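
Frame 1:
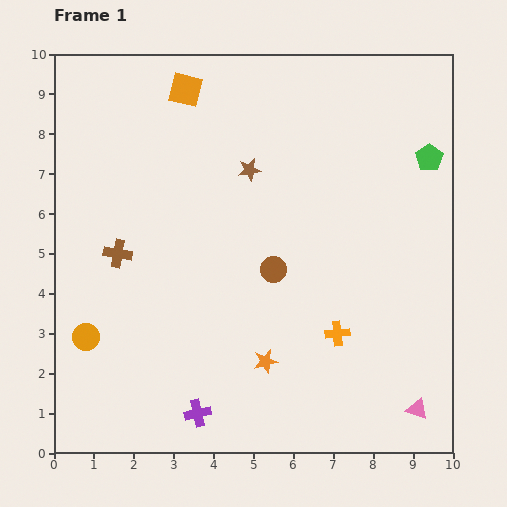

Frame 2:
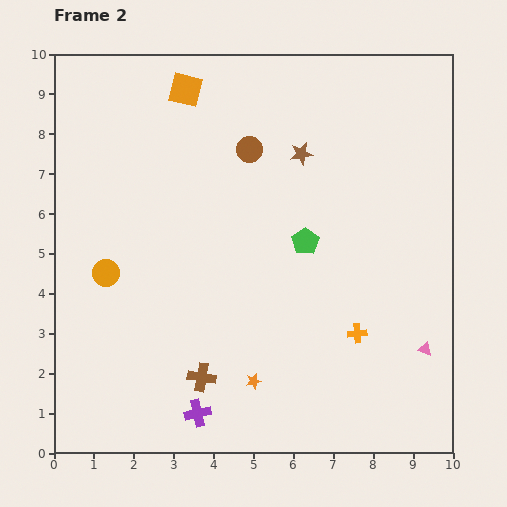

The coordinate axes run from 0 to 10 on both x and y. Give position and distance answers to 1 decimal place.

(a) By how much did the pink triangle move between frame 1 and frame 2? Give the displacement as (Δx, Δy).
(0.2, 1.5)

The pink triangle was at (9.1, 1.1) in frame 1 and (9.3, 2.6) in frame 2.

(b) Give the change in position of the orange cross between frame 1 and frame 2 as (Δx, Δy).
(0.5, 0.0)

The orange cross was at (7.1, 3.0) in frame 1 and (7.6, 3.0) in frame 2.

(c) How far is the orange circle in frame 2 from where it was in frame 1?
1.7

The orange circle moved from (0.8, 2.9) to (1.3, 4.5), a distance of √(0.5² + 1.6²) ≈ 1.7.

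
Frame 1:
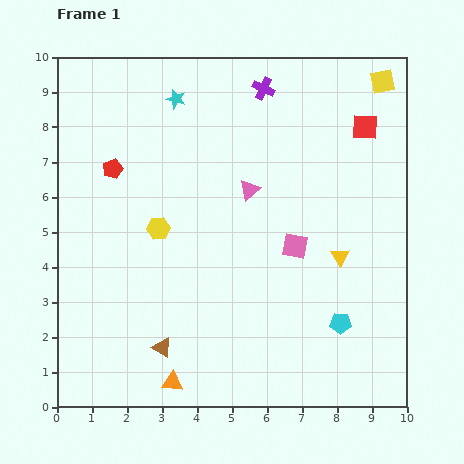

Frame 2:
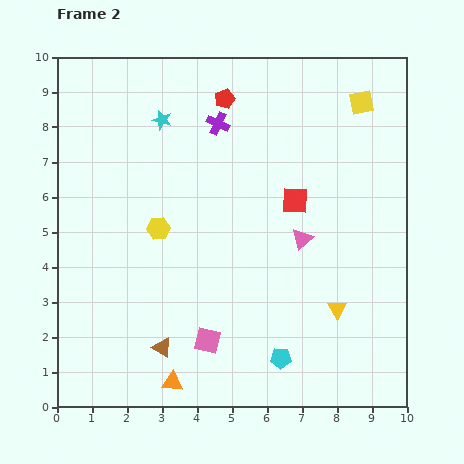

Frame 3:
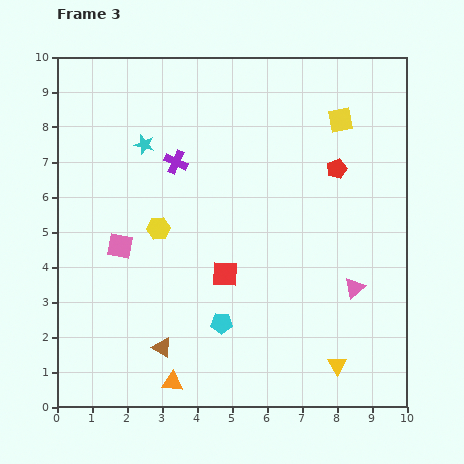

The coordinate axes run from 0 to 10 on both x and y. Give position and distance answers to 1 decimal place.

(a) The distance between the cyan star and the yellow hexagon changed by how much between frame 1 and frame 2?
-0.6

Distance in frame 1: 3.7. Distance in frame 2: 3.1.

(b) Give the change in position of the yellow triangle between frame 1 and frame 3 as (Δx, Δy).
(-0.1, -3.1)

The yellow triangle was at (8.1, 4.3) in frame 1 and (8.0, 1.2) in frame 3.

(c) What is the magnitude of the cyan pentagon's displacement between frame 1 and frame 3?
3.4

The cyan pentagon moved from (8.1, 2.4) to (4.7, 2.4), a distance of √(3.4² + 0.0²) ≈ 3.4.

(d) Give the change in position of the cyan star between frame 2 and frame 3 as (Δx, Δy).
(-0.5, -0.7)

The cyan star was at (3.0, 8.2) in frame 2 and (2.5, 7.5) in frame 3.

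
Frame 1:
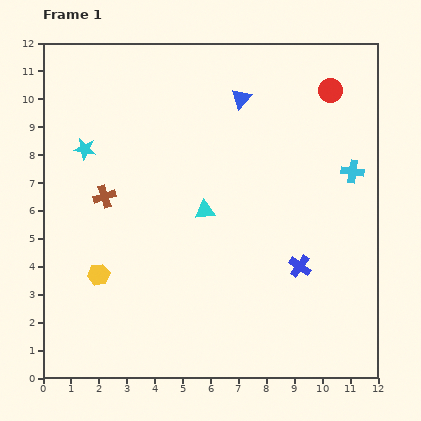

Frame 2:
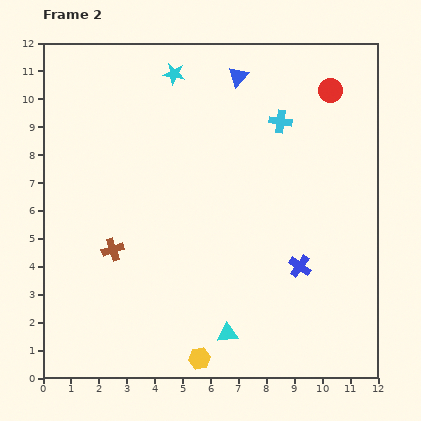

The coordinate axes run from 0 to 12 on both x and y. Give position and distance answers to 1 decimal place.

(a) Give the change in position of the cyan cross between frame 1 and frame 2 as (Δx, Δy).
(-2.6, 1.8)

The cyan cross was at (11.1, 7.4) in frame 1 and (8.5, 9.2) in frame 2.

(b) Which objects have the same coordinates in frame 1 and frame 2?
the blue cross, the red circle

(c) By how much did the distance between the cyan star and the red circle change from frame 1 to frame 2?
-3.4

Distance in frame 1: 9.0. Distance in frame 2: 5.6.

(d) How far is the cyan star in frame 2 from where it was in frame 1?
4.2

The cyan star moved from (1.5, 8.2) to (4.7, 10.9), a distance of √(3.2² + 2.7²) ≈ 4.2.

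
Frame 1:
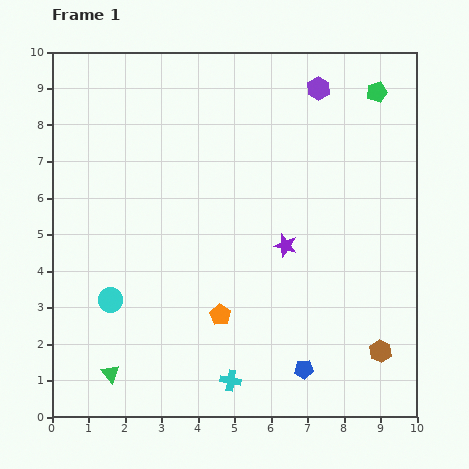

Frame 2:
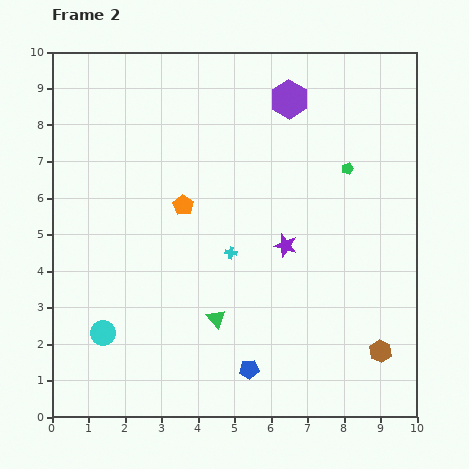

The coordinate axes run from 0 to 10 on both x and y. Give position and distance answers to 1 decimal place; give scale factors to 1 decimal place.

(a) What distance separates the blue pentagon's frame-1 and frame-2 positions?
1.5

The blue pentagon moved from (6.9, 1.3) to (5.4, 1.3), a distance of √(1.5² + 0.0²) ≈ 1.5.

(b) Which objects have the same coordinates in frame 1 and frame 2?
the purple star, the brown hexagon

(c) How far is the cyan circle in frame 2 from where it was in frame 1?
0.9

The cyan circle moved from (1.6, 3.2) to (1.4, 2.3), a distance of √(0.2² + 0.9²) ≈ 0.9.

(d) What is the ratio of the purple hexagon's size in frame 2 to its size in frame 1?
1.6×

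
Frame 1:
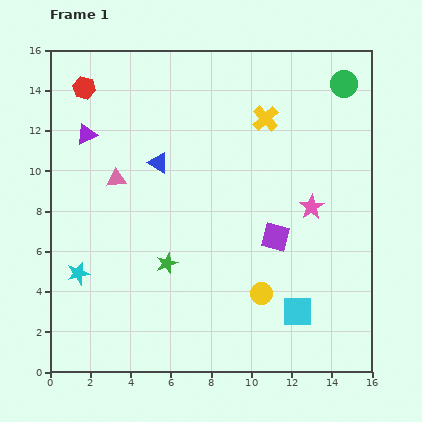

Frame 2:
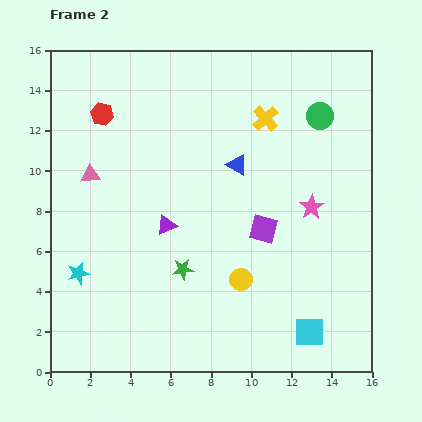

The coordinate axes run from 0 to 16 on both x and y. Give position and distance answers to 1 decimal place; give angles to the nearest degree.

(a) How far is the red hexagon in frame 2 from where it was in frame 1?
1.6

The red hexagon moved from (1.7, 14.1) to (2.6, 12.8), a distance of √(0.9² + 1.3²) ≈ 1.6.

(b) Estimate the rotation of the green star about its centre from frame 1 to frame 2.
15° clockwise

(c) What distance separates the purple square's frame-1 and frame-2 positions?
0.7

The purple square moved from (11.2, 6.7) to (10.6, 7.1), a distance of √(0.6² + 0.4²) ≈ 0.7.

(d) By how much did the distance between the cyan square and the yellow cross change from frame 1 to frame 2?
+1.1

Distance in frame 1: 9.7. Distance in frame 2: 10.8.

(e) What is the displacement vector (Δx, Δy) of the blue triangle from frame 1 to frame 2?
(3.9, -0.1)

The blue triangle was at (5.4, 10.4) in frame 1 and (9.3, 10.3) in frame 2.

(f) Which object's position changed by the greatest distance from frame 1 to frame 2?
the purple triangle

(moved 6.0; next 3.9)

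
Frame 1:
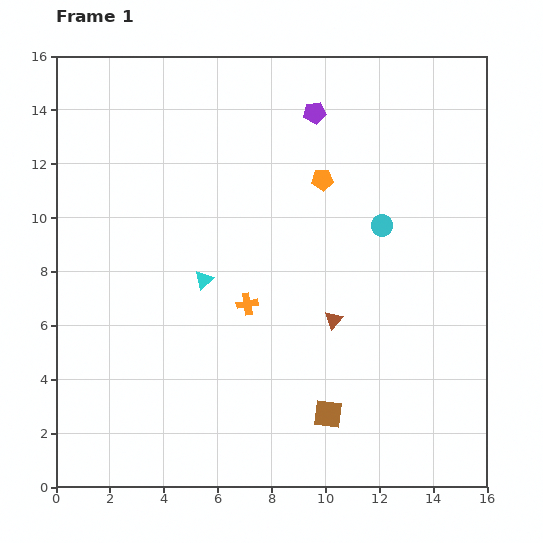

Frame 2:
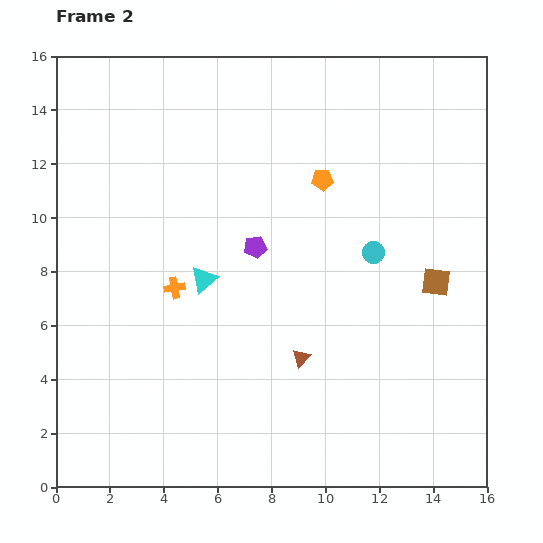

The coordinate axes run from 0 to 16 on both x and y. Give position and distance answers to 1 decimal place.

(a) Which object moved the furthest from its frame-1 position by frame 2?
the brown square

(moved 6.3; next 5.5)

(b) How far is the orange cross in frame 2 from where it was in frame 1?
2.8

The orange cross moved from (7.1, 6.8) to (4.4, 7.4), a distance of √(2.7² + 0.6²) ≈ 2.8.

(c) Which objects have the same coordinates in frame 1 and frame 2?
the orange pentagon, the cyan triangle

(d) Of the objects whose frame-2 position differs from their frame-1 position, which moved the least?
the cyan circle

(moved 1.0)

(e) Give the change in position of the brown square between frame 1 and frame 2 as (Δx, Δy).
(4.0, 4.9)

The brown square was at (10.1, 2.7) in frame 1 and (14.1, 7.6) in frame 2.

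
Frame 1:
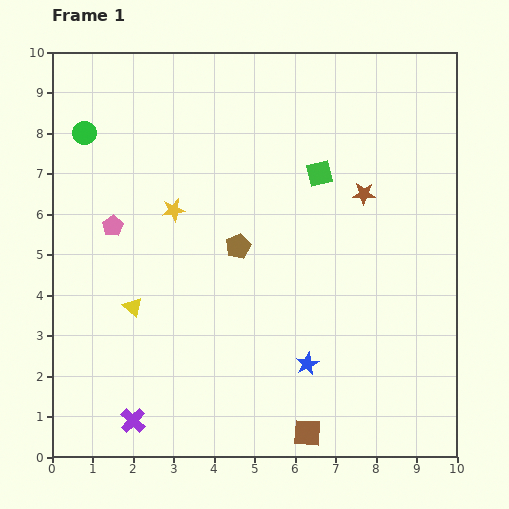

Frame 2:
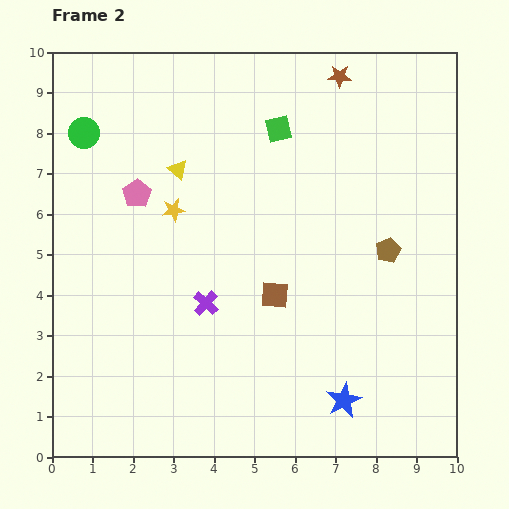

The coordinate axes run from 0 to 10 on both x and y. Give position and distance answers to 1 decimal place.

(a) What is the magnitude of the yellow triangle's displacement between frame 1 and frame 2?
3.6

The yellow triangle moved from (2.0, 3.7) to (3.1, 7.1), a distance of √(1.1² + 3.4²) ≈ 3.6.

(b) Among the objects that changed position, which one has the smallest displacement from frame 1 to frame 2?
the pink pentagon

(moved 1.0)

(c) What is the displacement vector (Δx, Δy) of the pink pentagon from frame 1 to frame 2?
(0.6, 0.8)

The pink pentagon was at (1.5, 5.7) in frame 1 and (2.1, 6.5) in frame 2.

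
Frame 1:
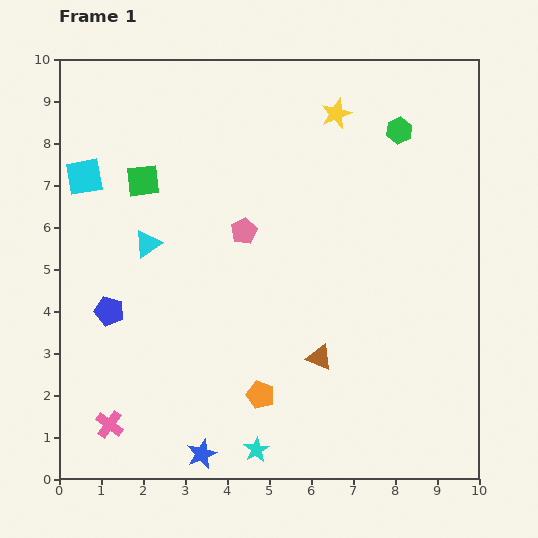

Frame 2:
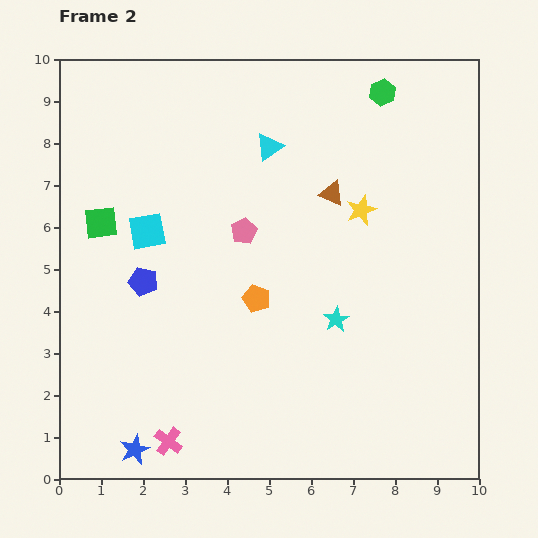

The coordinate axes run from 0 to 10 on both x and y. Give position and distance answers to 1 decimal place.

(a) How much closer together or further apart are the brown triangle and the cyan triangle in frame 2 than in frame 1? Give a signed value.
-3.0

Distance in frame 1: 4.9. Distance in frame 2: 1.9.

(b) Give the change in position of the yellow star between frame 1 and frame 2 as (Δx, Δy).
(0.6, -2.3)

The yellow star was at (6.6, 8.7) in frame 1 and (7.2, 6.4) in frame 2.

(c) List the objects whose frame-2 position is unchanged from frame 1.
the pink pentagon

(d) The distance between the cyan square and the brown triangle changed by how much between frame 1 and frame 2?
-2.6

Distance in frame 1: 7.1. Distance in frame 2: 4.5.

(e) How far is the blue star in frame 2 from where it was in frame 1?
1.6

The blue star moved from (3.4, 0.6) to (1.8, 0.7), a distance of √(1.6² + 0.1²) ≈ 1.6.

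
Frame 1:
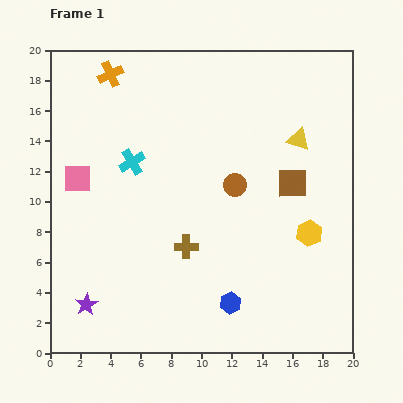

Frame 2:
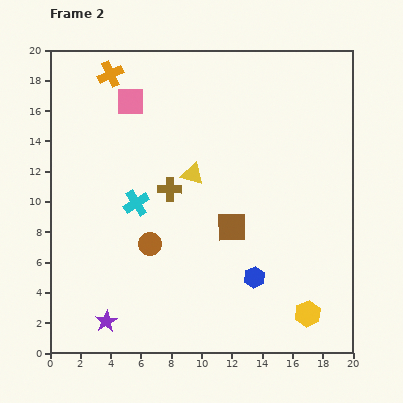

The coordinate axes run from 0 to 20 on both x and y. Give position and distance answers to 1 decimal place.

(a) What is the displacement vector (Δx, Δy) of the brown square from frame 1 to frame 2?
(-4.0, -2.9)

The brown square was at (16.0, 11.2) in frame 1 and (12.0, 8.3) in frame 2.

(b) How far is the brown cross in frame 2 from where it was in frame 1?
4.0

The brown cross moved from (9.0, 7.0) to (7.9, 10.8), a distance of √(1.1² + 3.8²) ≈ 4.0.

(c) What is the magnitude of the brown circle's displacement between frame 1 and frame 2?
6.8

The brown circle moved from (12.2, 11.1) to (6.6, 7.2), a distance of √(5.6² + 3.9²) ≈ 6.8.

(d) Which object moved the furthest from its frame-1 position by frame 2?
the yellow triangle

(moved 7.4; next 6.8)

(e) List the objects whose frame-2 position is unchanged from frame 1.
the orange cross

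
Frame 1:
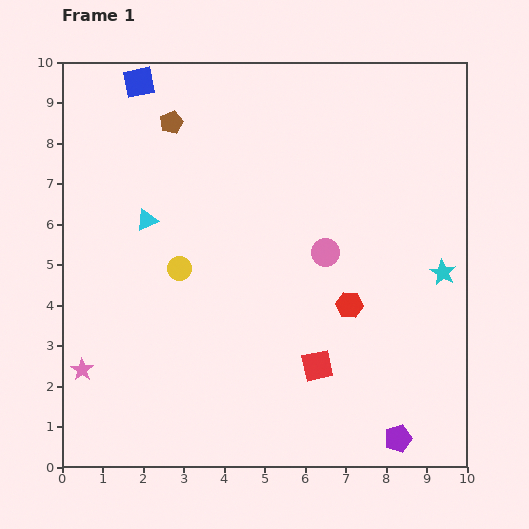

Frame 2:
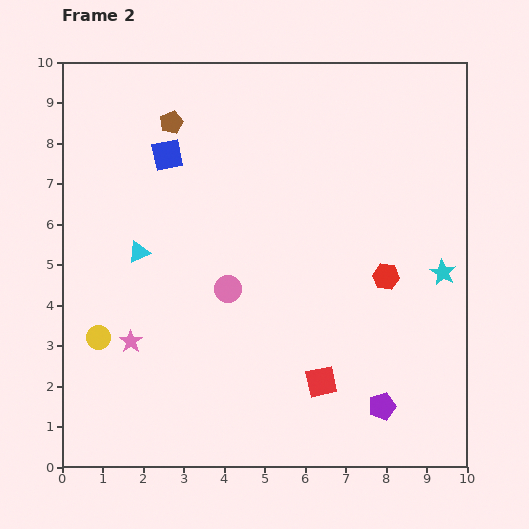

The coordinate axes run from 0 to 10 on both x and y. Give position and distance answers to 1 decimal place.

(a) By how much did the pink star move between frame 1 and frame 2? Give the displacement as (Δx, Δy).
(1.2, 0.7)

The pink star was at (0.5, 2.4) in frame 1 and (1.7, 3.1) in frame 2.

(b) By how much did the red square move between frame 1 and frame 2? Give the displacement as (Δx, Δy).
(0.1, -0.4)

The red square was at (6.3, 2.5) in frame 1 and (6.4, 2.1) in frame 2.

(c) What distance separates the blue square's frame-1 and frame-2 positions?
1.9

The blue square moved from (1.9, 9.5) to (2.6, 7.7), a distance of √(0.7² + 1.8²) ≈ 1.9.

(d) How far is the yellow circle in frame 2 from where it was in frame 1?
2.6

The yellow circle moved from (2.9, 4.9) to (0.9, 3.2), a distance of √(2.0² + 1.7²) ≈ 2.6.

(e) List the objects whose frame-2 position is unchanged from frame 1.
the cyan star, the brown pentagon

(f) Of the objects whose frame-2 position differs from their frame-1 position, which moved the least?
the red square

(moved 0.4)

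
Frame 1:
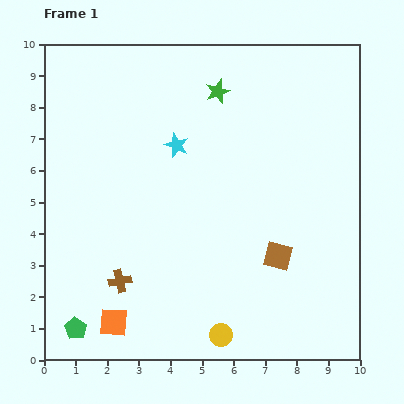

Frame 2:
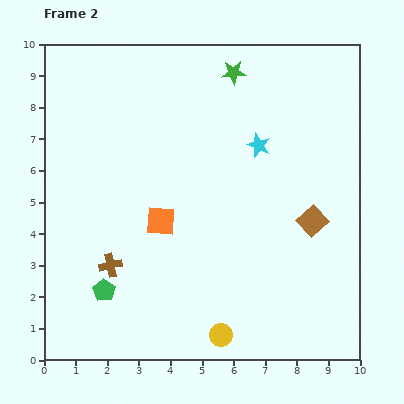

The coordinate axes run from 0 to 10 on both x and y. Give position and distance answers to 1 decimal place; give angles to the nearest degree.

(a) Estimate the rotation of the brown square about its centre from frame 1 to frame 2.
33° clockwise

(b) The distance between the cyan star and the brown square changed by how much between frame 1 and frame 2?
-1.8

Distance in frame 1: 4.7. Distance in frame 2: 2.9.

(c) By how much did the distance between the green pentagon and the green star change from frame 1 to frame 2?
-0.7

Distance in frame 1: 8.7. Distance in frame 2: 8.0.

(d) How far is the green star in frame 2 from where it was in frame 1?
0.8

The green star moved from (5.5, 8.5) to (6.0, 9.1), a distance of √(0.5² + 0.6²) ≈ 0.8.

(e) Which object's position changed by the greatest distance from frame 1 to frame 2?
the orange square

(moved 3.5; next 2.6)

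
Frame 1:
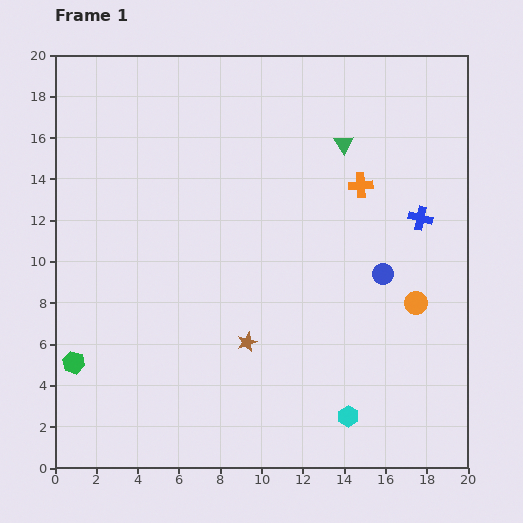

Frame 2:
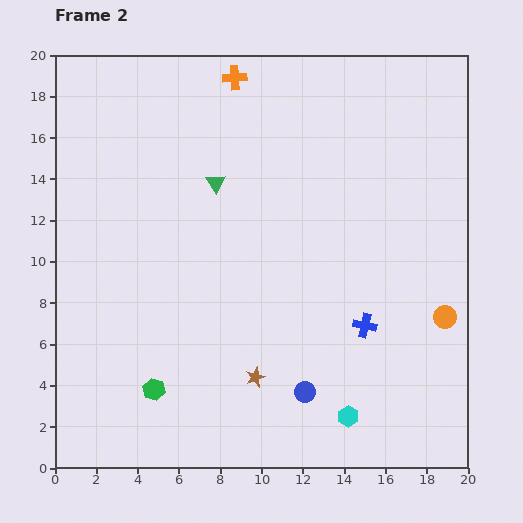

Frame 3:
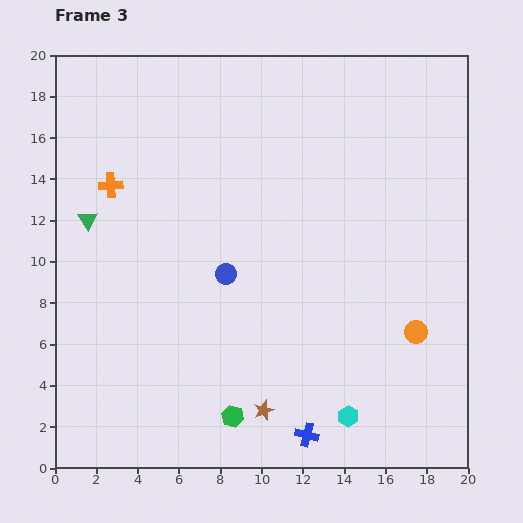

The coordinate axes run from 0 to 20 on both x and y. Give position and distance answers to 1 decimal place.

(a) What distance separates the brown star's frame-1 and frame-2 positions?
1.7

The brown star moved from (9.3, 6.1) to (9.7, 4.4), a distance of √(0.4² + 1.7²) ≈ 1.7.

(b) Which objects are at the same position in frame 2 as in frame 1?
the cyan hexagon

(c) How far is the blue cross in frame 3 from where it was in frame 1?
11.9

The blue cross moved from (17.7, 12.1) to (12.2, 1.6), a distance of √(5.5² + 10.5²) ≈ 11.9.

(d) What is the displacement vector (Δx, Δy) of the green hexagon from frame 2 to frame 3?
(3.8, -1.3)

The green hexagon was at (4.8, 3.8) in frame 2 and (8.6, 2.5) in frame 3.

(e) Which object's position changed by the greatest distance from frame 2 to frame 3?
the orange cross

(moved 7.9; next 6.9)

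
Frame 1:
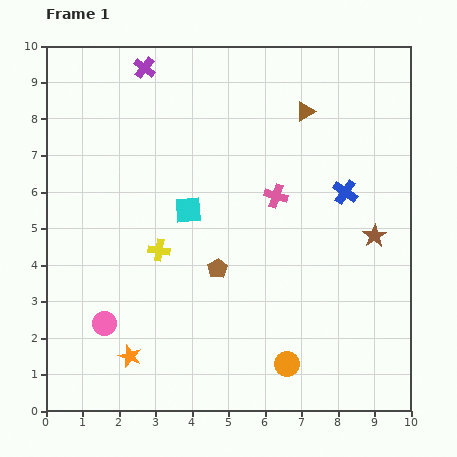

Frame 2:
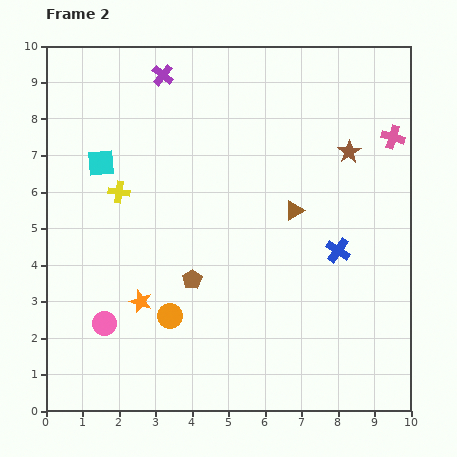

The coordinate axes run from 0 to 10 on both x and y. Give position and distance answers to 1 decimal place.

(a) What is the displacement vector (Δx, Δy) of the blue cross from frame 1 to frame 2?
(-0.2, -1.6)

The blue cross was at (8.2, 6.0) in frame 1 and (8.0, 4.4) in frame 2.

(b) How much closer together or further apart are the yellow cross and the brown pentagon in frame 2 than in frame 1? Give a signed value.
+1.4

Distance in frame 1: 1.7. Distance in frame 2: 3.1.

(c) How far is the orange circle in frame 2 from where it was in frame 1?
3.5

The orange circle moved from (6.6, 1.3) to (3.4, 2.6), a distance of √(3.2² + 1.3²) ≈ 3.5.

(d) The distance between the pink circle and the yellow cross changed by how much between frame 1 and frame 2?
+1.1

Distance in frame 1: 2.5. Distance in frame 2: 3.6.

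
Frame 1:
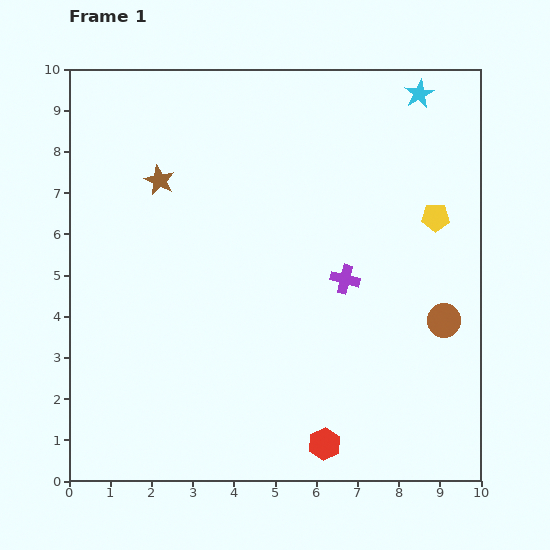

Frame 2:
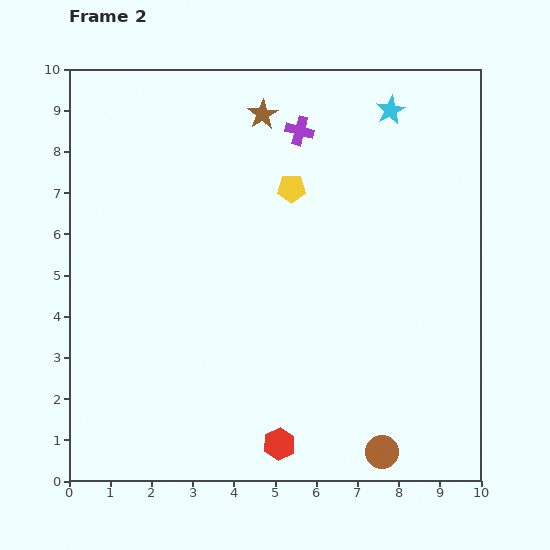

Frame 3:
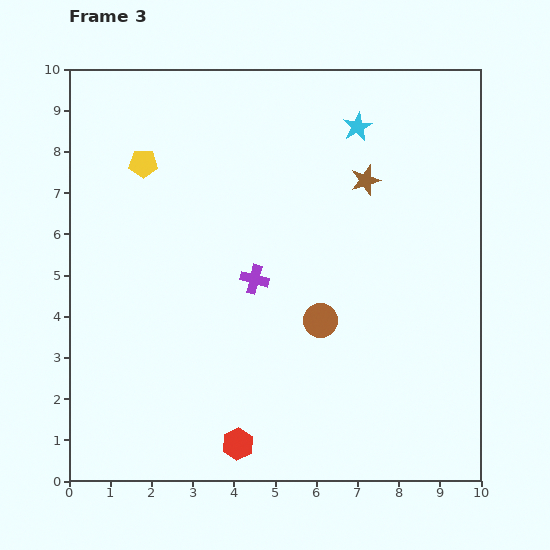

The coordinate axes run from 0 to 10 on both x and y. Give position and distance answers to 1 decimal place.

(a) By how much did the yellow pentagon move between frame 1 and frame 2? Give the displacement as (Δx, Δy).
(-3.5, 0.7)

The yellow pentagon was at (8.9, 6.4) in frame 1 and (5.4, 7.1) in frame 2.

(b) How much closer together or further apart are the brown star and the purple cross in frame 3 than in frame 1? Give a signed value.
-1.5

Distance in frame 1: 5.1. Distance in frame 3: 3.6.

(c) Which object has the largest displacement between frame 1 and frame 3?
the yellow pentagon

(moved 7.2; next 5.0)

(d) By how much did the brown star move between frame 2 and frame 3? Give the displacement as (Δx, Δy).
(2.5, -1.6)

The brown star was at (4.7, 8.9) in frame 2 and (7.2, 7.3) in frame 3.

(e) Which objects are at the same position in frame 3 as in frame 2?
none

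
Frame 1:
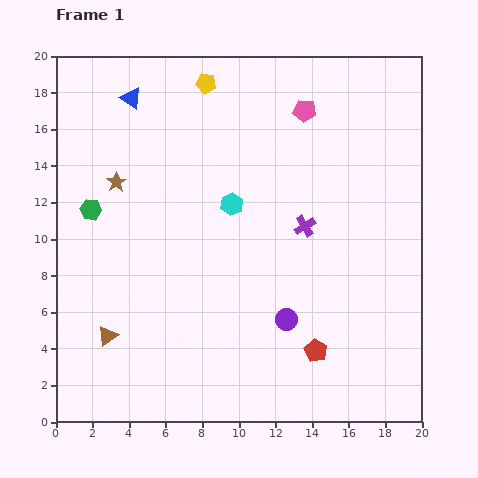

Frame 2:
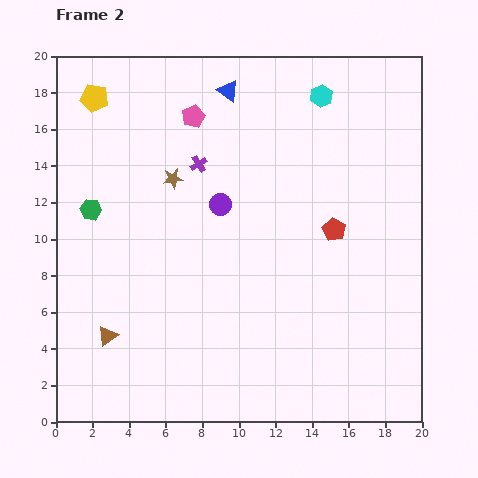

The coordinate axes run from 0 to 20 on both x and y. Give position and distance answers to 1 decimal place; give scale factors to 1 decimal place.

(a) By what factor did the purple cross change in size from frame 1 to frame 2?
0.8×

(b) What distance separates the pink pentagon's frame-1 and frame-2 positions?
6.1

The pink pentagon moved from (13.6, 17.0) to (7.5, 16.7), a distance of √(6.1² + 0.3²) ≈ 6.1.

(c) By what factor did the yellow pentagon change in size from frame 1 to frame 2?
1.4×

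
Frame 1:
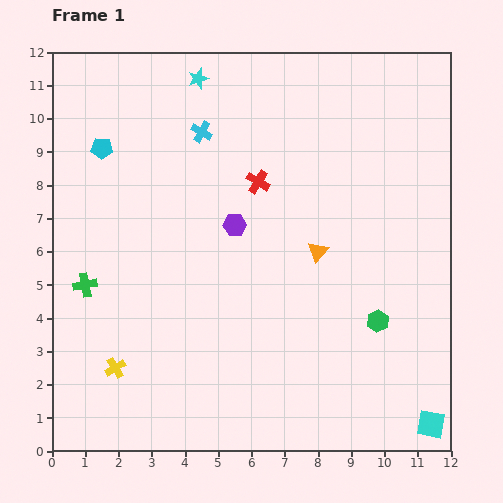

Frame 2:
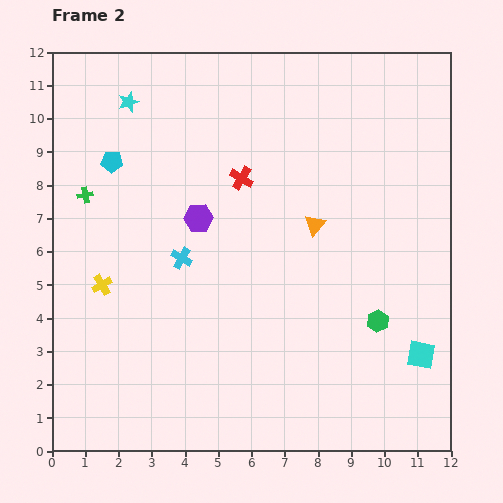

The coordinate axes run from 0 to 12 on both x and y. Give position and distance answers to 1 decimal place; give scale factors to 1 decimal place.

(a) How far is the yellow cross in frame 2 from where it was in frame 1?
2.5

The yellow cross moved from (1.9, 2.5) to (1.5, 5.0), a distance of √(0.4² + 2.5²) ≈ 2.5.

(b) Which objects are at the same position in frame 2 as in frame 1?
the green hexagon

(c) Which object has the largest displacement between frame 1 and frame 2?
the cyan cross

(moved 3.8; next 2.7)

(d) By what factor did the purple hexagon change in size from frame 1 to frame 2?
1.3×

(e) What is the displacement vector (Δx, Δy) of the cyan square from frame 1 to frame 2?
(-0.3, 2.1)

The cyan square was at (11.4, 0.8) in frame 1 and (11.1, 2.9) in frame 2.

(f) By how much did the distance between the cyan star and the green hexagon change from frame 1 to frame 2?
+0.9

Distance in frame 1: 9.1. Distance in frame 2: 10.0.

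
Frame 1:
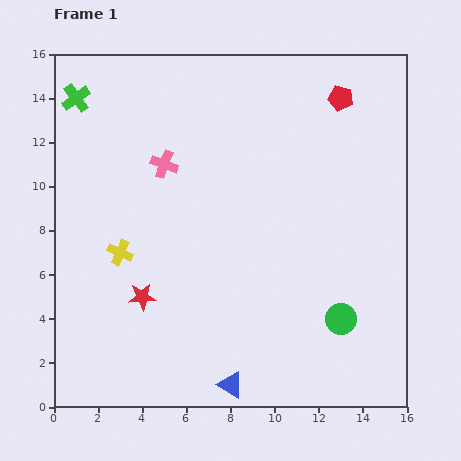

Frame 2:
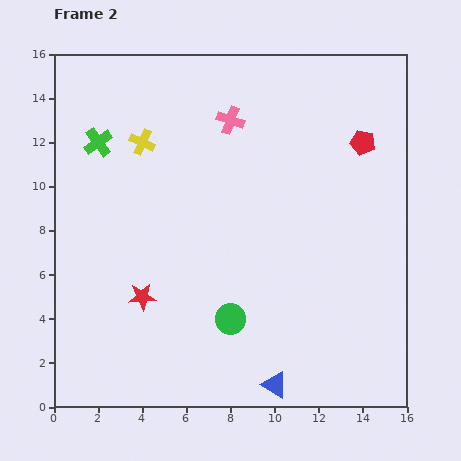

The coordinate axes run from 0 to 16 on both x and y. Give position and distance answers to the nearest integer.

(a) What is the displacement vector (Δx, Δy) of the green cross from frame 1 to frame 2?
(1, -2)

The green cross was at (1, 14) in frame 1 and (2, 12) in frame 2.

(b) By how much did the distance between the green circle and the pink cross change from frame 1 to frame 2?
-2

Distance in frame 1: 11. Distance in frame 2: 9.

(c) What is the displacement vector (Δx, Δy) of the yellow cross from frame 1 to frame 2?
(1, 5)

The yellow cross was at (3, 7) in frame 1 and (4, 12) in frame 2.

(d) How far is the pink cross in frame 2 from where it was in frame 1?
4

The pink cross moved from (5, 11) to (8, 13), a distance of √(3² + 2²) ≈ 4.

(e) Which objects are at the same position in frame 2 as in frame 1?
the red star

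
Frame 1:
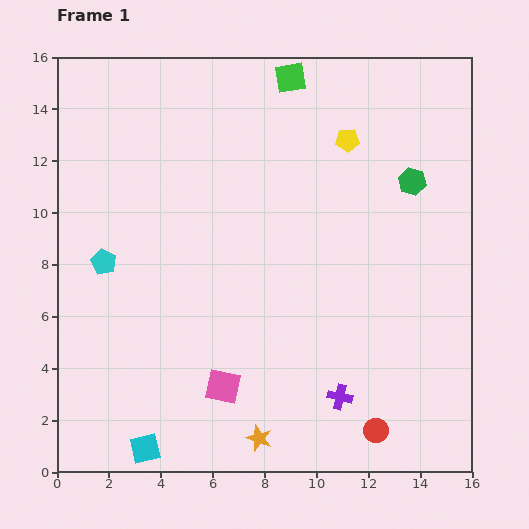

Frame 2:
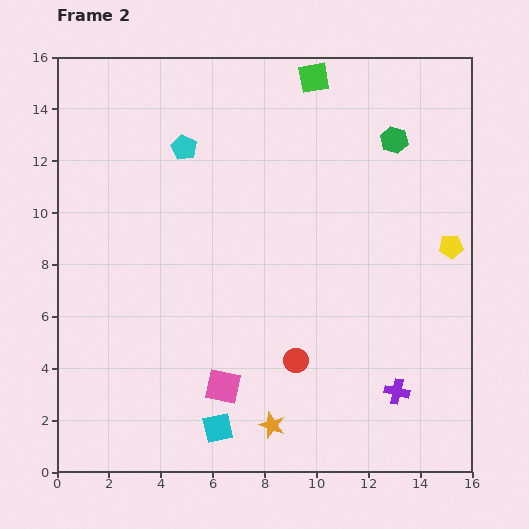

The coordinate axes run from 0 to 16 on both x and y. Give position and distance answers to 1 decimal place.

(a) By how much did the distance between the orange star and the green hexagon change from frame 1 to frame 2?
+0.5

Distance in frame 1: 11.5. Distance in frame 2: 12.0.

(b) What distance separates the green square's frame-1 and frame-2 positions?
0.9

The green square moved from (9.0, 15.2) to (9.9, 15.2), a distance of √(0.9² + 0.0²) ≈ 0.9.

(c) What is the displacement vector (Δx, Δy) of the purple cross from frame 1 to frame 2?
(2.2, 0.2)

The purple cross was at (10.9, 2.9) in frame 1 and (13.1, 3.1) in frame 2.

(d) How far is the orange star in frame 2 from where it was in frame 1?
0.7

The orange star moved from (7.8, 1.3) to (8.3, 1.8), a distance of √(0.5² + 0.5²) ≈ 0.7.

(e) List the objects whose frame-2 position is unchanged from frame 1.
the pink square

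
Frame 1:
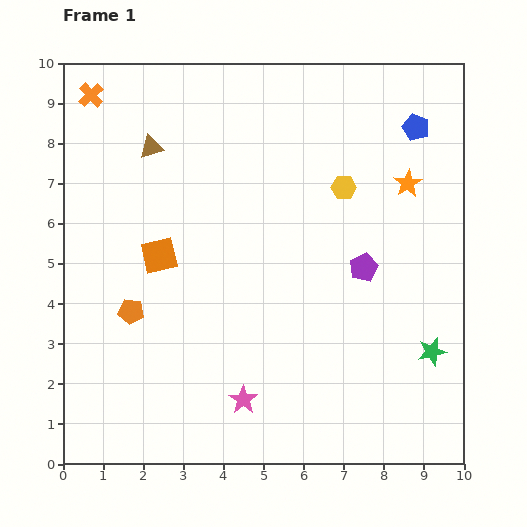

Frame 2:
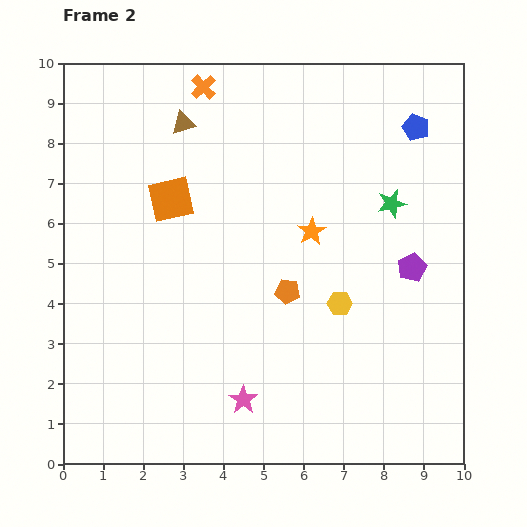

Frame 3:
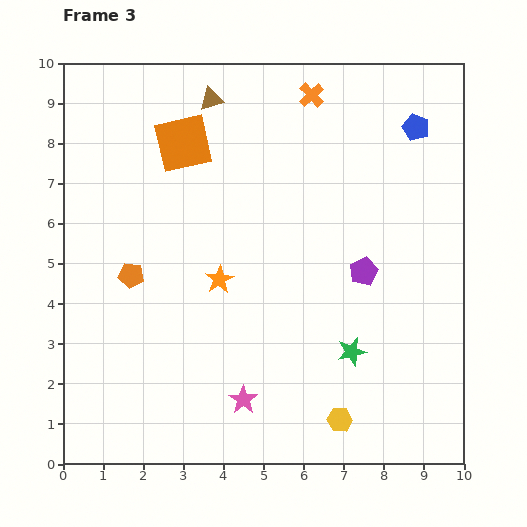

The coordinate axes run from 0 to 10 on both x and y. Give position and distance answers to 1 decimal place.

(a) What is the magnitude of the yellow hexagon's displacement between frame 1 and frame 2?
2.9

The yellow hexagon moved from (7.0, 6.9) to (6.9, 4.0), a distance of √(0.1² + 2.9²) ≈ 2.9.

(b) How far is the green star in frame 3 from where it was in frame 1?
2.0

The green star moved from (9.2, 2.8) to (7.2, 2.8), a distance of √(2.0² + 0.0²) ≈ 2.0.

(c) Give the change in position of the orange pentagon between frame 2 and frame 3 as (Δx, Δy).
(-3.9, 0.4)

The orange pentagon was at (5.6, 4.3) in frame 2 and (1.7, 4.7) in frame 3.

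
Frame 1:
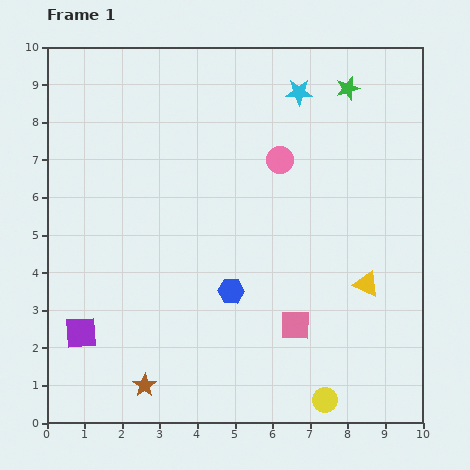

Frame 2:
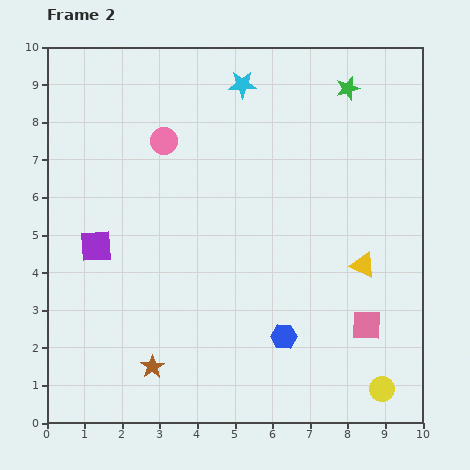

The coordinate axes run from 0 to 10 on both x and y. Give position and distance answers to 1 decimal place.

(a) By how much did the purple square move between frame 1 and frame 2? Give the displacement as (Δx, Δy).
(0.4, 2.3)

The purple square was at (0.9, 2.4) in frame 1 and (1.3, 4.7) in frame 2.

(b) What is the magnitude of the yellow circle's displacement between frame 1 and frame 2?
1.5

The yellow circle moved from (7.4, 0.6) to (8.9, 0.9), a distance of √(1.5² + 0.3²) ≈ 1.5.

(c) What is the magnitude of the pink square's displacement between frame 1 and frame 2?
1.9

The pink square moved from (6.6, 2.6) to (8.5, 2.6), a distance of √(1.9² + 0.0²) ≈ 1.9.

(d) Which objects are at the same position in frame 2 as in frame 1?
the green star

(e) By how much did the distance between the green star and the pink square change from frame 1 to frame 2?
-0.2

Distance in frame 1: 6.5. Distance in frame 2: 6.3.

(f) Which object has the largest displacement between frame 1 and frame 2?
the pink circle

(moved 3.1; next 2.3)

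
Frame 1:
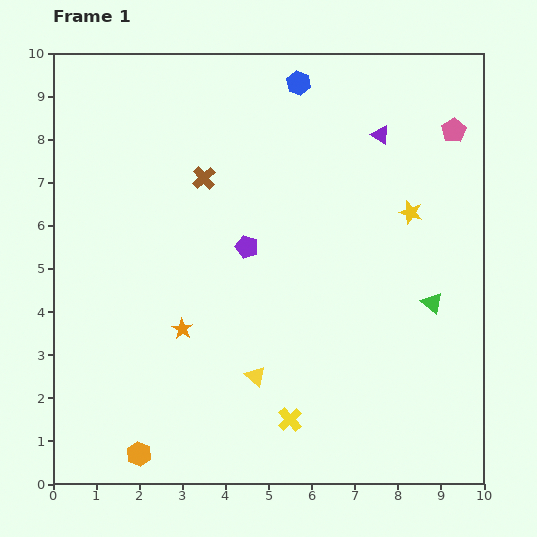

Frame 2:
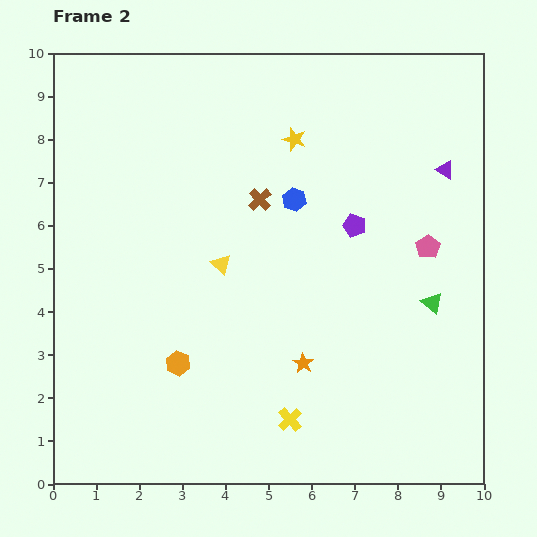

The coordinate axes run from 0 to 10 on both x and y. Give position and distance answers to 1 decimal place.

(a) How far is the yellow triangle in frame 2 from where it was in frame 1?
2.7

The yellow triangle moved from (4.7, 2.5) to (3.9, 5.1), a distance of √(0.8² + 2.6²) ≈ 2.7.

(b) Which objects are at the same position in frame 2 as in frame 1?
the green triangle, the yellow cross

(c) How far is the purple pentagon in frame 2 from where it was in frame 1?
2.5

The purple pentagon moved from (4.5, 5.5) to (7.0, 6.0), a distance of √(2.5² + 0.5²) ≈ 2.5.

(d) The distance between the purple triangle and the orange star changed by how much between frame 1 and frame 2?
-0.8

Distance in frame 1: 6.4. Distance in frame 2: 5.6.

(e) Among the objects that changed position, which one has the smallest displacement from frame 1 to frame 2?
the brown cross

(moved 1.4)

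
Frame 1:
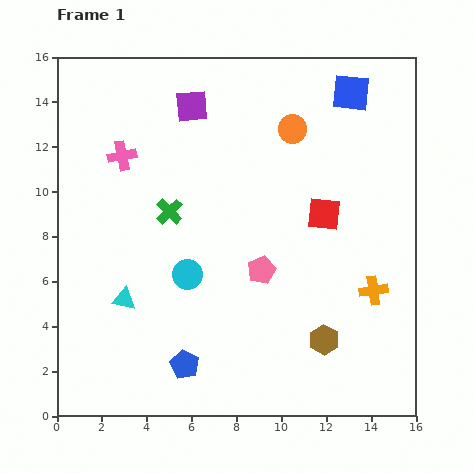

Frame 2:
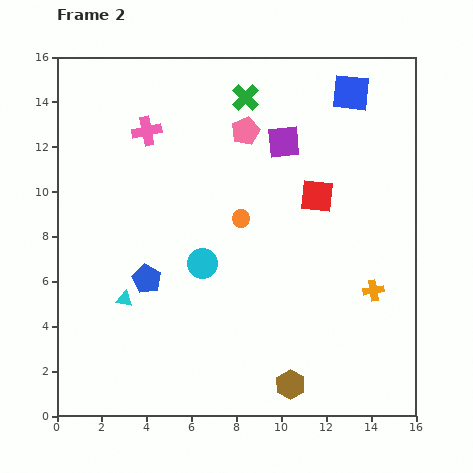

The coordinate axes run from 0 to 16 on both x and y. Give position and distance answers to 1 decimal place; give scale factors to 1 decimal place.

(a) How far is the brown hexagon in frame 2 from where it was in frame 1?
2.5

The brown hexagon moved from (11.9, 3.4) to (10.4, 1.4), a distance of √(1.5² + 2.0²) ≈ 2.5.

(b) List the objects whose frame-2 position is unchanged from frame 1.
the cyan triangle, the blue square, the orange cross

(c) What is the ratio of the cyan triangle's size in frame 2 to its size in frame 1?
0.7×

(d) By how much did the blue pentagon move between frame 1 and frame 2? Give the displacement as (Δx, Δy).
(-1.7, 3.8)

The blue pentagon was at (5.7, 2.3) in frame 1 and (4.0, 6.1) in frame 2.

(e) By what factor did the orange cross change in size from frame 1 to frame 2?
0.7×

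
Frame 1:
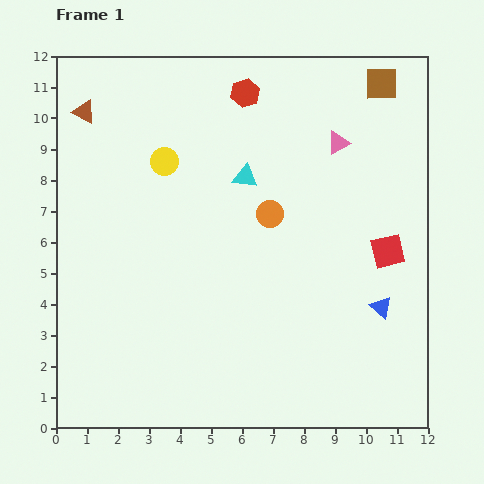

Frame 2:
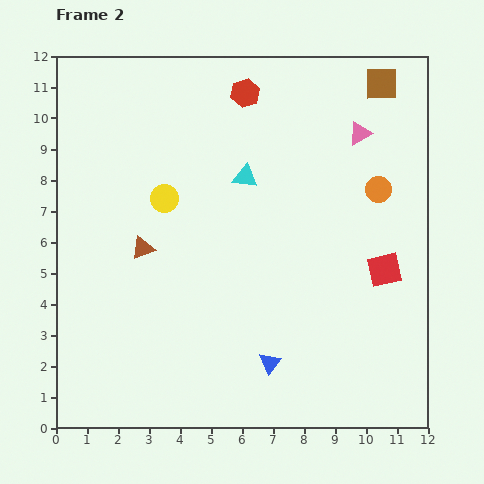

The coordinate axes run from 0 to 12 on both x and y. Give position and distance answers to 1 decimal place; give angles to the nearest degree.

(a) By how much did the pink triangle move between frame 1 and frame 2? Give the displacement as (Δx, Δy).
(0.7, 0.3)

The pink triangle was at (9.1, 9.2) in frame 1 and (9.8, 9.5) in frame 2.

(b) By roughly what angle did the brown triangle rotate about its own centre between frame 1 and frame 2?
50° counter-clockwise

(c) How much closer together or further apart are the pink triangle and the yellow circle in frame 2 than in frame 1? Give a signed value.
+1.0

Distance in frame 1: 5.6. Distance in frame 2: 6.6.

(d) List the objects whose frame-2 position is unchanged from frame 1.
the red hexagon, the cyan triangle, the brown square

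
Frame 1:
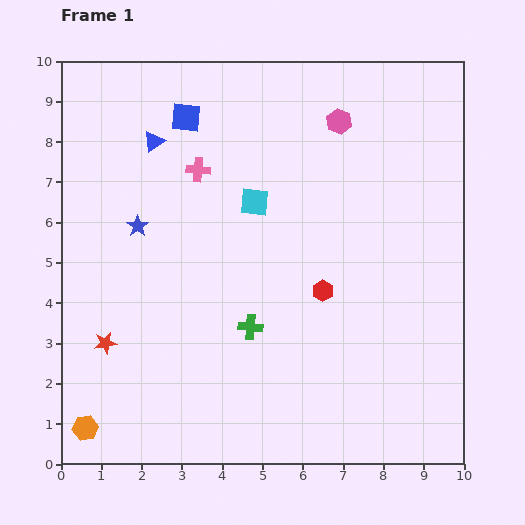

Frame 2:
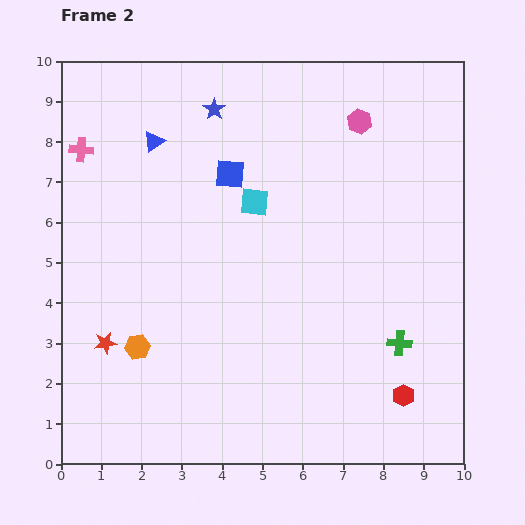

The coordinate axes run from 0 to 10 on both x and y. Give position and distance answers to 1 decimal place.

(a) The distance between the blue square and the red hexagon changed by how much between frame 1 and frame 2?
+1.5

Distance in frame 1: 5.5. Distance in frame 2: 7.0.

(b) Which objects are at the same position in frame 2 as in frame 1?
the cyan square, the red star, the blue triangle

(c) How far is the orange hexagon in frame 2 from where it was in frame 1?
2.4

The orange hexagon moved from (0.6, 0.9) to (1.9, 2.9), a distance of √(1.3² + 2.0²) ≈ 2.4.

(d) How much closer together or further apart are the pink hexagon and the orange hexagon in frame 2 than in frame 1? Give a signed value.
-2.1

Distance in frame 1: 9.9. Distance in frame 2: 7.8.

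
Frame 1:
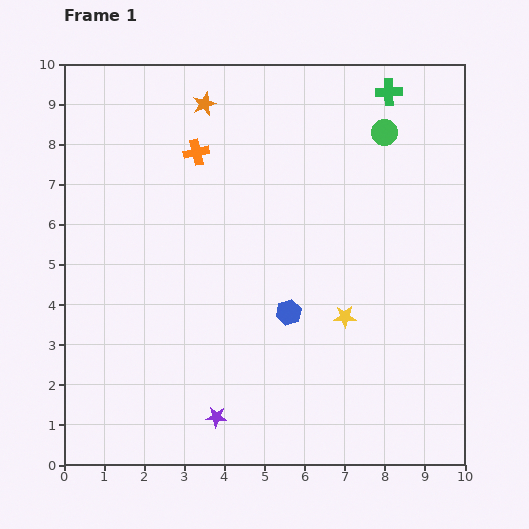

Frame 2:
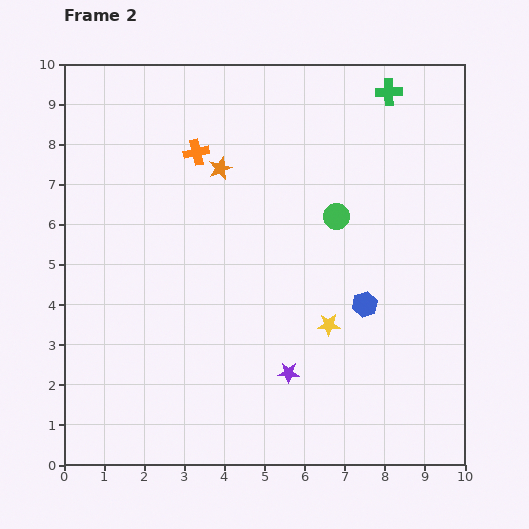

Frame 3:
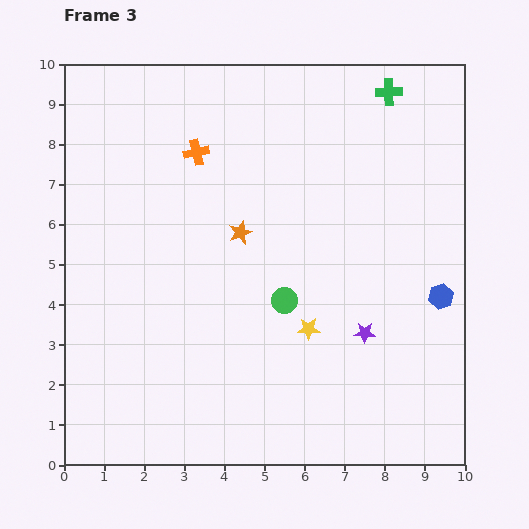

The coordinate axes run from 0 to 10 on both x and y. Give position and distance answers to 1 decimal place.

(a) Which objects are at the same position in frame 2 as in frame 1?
the orange cross, the green cross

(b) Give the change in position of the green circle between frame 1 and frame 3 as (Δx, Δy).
(-2.5, -4.2)

The green circle was at (8.0, 8.3) in frame 1 and (5.5, 4.1) in frame 3.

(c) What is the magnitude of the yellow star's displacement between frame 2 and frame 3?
0.5

The yellow star moved from (6.6, 3.5) to (6.1, 3.4), a distance of √(0.5² + 0.1²) ≈ 0.5.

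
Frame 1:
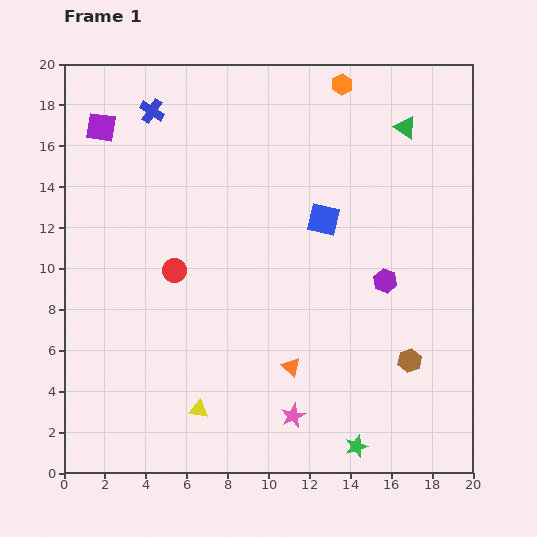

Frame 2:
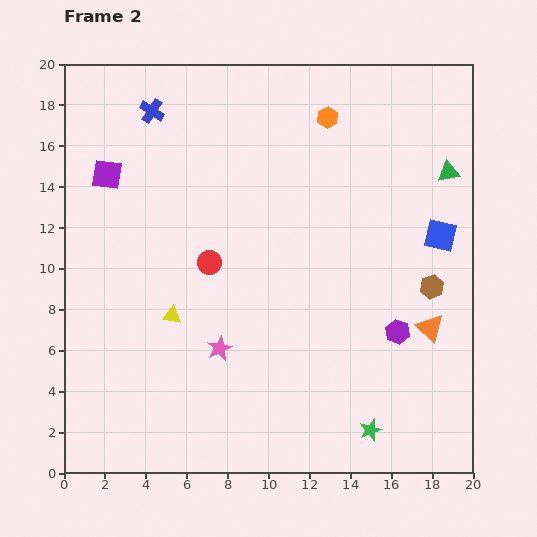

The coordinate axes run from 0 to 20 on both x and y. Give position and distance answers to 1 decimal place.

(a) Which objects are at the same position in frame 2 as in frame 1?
the blue cross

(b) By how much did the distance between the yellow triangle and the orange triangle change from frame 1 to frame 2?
+7.6

Distance in frame 1: 5.0. Distance in frame 2: 12.6.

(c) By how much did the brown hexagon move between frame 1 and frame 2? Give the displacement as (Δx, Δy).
(1.1, 3.6)

The brown hexagon was at (16.9, 5.5) in frame 1 and (18.0, 9.1) in frame 2.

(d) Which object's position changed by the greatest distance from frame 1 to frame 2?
the orange triangle

(moved 7.1; next 5.8)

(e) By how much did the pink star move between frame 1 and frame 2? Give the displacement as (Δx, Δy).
(-3.6, 3.3)

The pink star was at (11.2, 2.8) in frame 1 and (7.6, 6.1) in frame 2.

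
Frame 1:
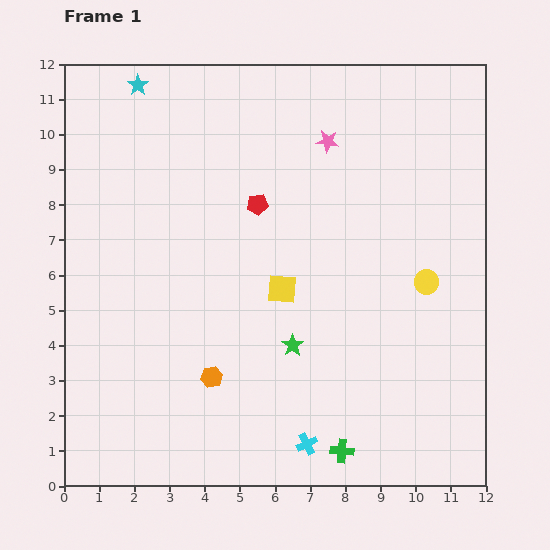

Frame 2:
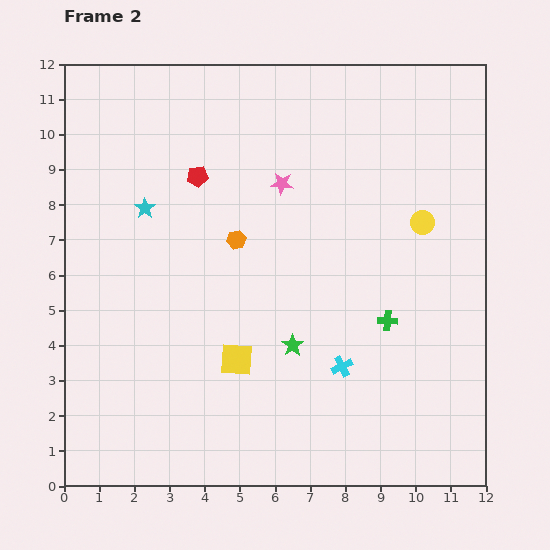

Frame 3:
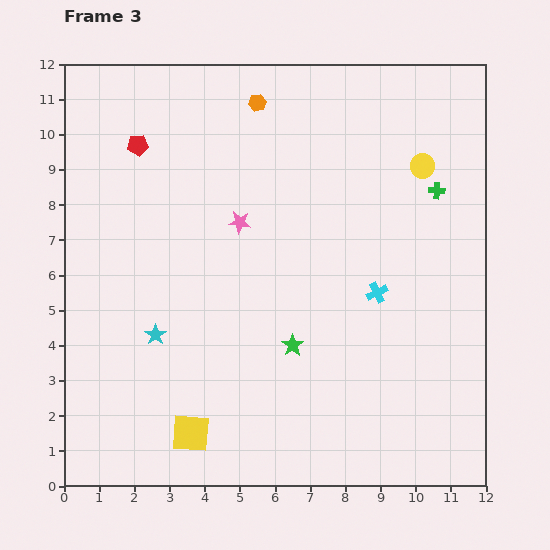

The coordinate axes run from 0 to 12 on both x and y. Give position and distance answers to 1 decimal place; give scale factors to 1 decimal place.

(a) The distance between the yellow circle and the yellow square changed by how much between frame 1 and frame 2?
+2.5

Distance in frame 1: 4.1. Distance in frame 2: 6.6.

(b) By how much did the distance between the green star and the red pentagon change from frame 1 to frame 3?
+3.1

Distance in frame 1: 4.1. Distance in frame 3: 7.2.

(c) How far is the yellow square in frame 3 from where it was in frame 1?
4.9

The yellow square moved from (6.2, 5.6) to (3.6, 1.5), a distance of √(2.6² + 4.1²) ≈ 4.9.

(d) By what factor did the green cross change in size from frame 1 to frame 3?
0.7×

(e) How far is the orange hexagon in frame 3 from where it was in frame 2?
3.9

The orange hexagon moved from (4.9, 7.0) to (5.5, 10.9), a distance of √(0.6² + 3.9²) ≈ 3.9.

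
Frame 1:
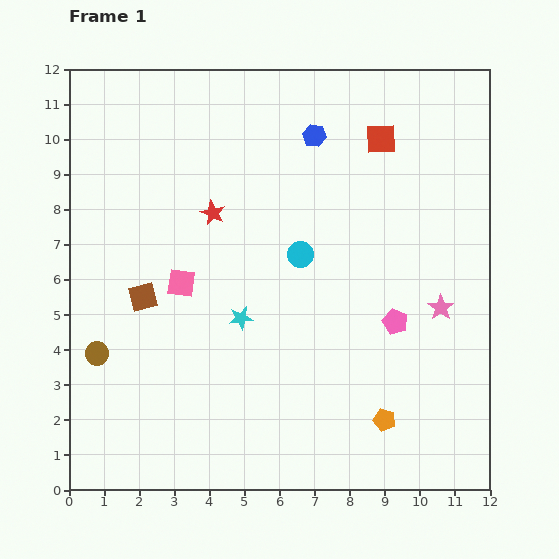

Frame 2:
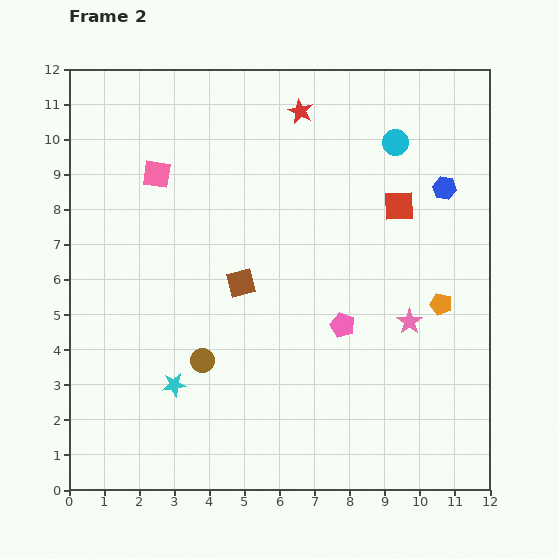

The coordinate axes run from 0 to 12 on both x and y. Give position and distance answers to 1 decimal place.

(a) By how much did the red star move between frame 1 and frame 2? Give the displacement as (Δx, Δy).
(2.5, 2.9)

The red star was at (4.1, 7.9) in frame 1 and (6.6, 10.8) in frame 2.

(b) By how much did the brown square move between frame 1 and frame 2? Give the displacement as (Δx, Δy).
(2.8, 0.4)

The brown square was at (2.1, 5.5) in frame 1 and (4.9, 5.9) in frame 2.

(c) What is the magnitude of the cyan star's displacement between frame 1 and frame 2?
2.7

The cyan star moved from (4.9, 4.9) to (3.0, 3.0), a distance of √(1.9² + 1.9²) ≈ 2.7.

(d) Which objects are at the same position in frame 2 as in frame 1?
none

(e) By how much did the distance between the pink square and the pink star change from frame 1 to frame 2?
+0.9

Distance in frame 1: 7.4. Distance in frame 2: 8.3.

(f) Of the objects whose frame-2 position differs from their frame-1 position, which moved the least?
the pink star

(moved 1.0)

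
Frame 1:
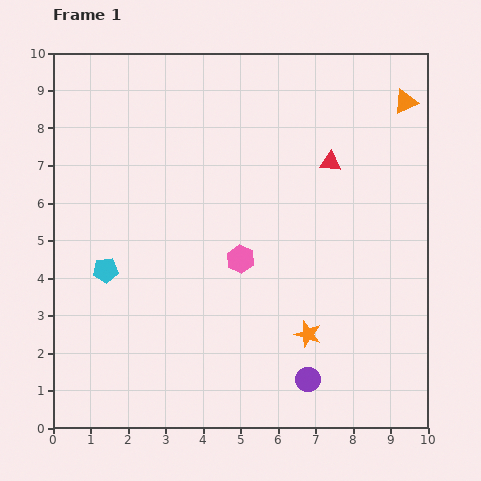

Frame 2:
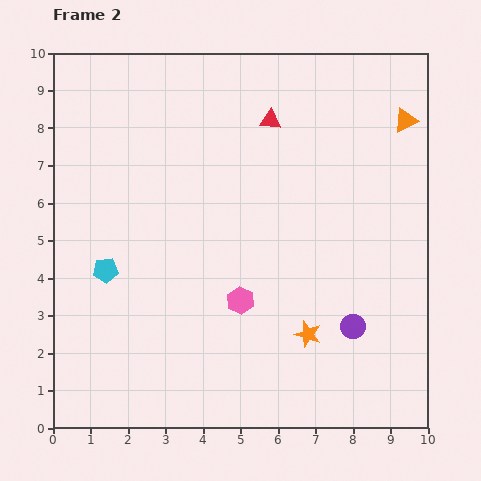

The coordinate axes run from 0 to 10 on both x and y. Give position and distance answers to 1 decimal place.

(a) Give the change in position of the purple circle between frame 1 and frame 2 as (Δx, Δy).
(1.2, 1.4)

The purple circle was at (6.8, 1.3) in frame 1 and (8.0, 2.7) in frame 2.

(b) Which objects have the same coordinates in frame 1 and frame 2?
the orange star, the cyan pentagon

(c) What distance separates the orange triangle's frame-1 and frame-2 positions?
0.5

The orange triangle moved from (9.4, 8.7) to (9.4, 8.2), a distance of √(0.0² + 0.5²) ≈ 0.5.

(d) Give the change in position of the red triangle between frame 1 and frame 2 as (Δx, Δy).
(-1.6, 1.1)

The red triangle was at (7.4, 7.1) in frame 1 and (5.8, 8.2) in frame 2.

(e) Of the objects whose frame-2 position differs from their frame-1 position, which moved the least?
the orange triangle

(moved 0.5)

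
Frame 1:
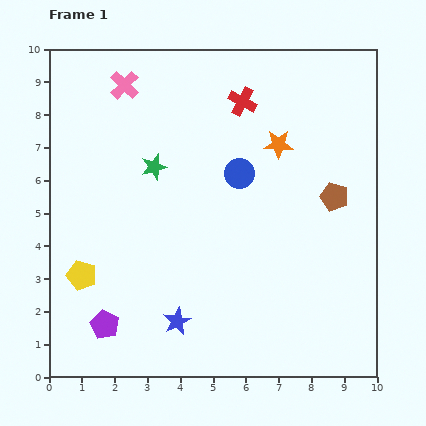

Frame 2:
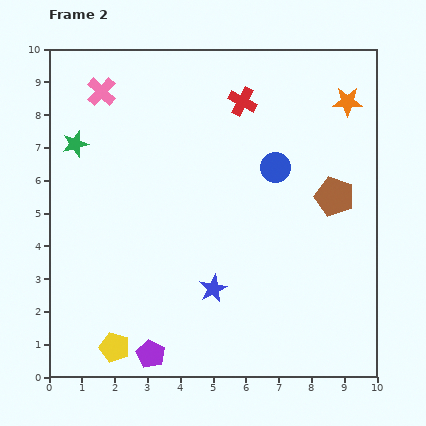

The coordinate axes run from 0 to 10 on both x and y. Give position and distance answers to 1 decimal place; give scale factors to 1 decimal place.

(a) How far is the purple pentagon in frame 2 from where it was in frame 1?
1.7

The purple pentagon moved from (1.7, 1.6) to (3.1, 0.7), a distance of √(1.4² + 0.9²) ≈ 1.7.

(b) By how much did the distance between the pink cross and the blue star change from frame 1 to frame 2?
-0.5

Distance in frame 1: 7.4. Distance in frame 2: 6.9.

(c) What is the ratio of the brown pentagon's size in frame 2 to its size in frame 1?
1.4×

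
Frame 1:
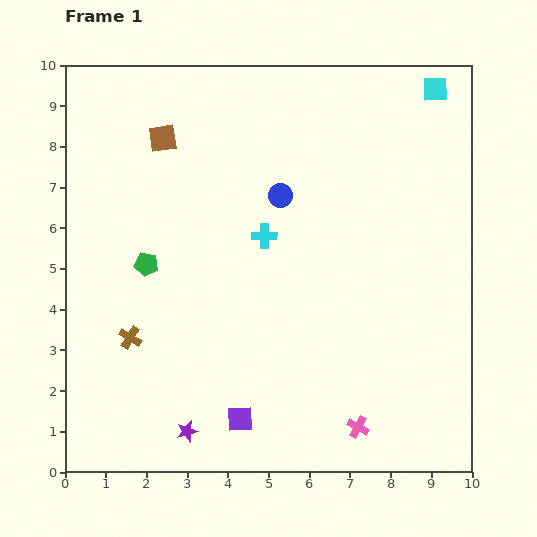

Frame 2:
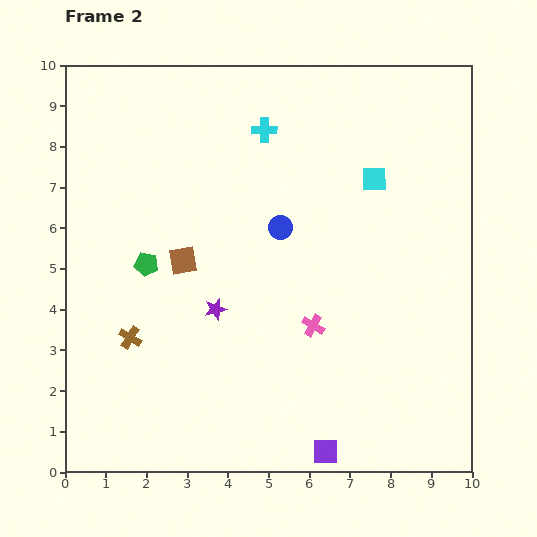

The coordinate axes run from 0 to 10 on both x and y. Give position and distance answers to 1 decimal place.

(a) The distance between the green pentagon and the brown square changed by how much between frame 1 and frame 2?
-2.2

Distance in frame 1: 3.1. Distance in frame 2: 0.9.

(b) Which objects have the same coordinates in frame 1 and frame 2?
the brown cross, the green pentagon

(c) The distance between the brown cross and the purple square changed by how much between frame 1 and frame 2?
+2.2

Distance in frame 1: 3.4. Distance in frame 2: 5.6.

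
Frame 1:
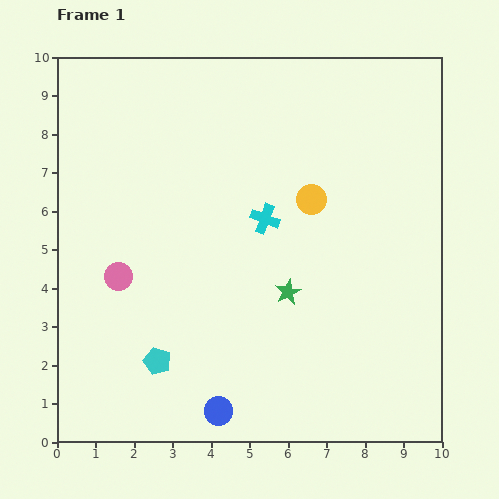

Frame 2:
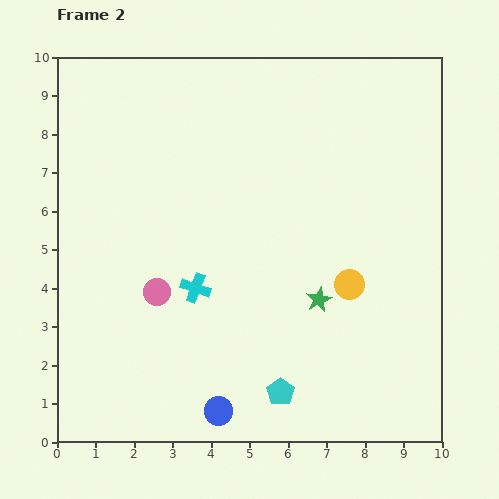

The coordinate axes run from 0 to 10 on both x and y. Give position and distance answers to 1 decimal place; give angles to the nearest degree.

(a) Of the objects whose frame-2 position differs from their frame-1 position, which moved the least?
the green star

(moved 0.8)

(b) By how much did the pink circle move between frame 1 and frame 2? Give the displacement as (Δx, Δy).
(1.0, -0.4)

The pink circle was at (1.6, 4.3) in frame 1 and (2.6, 3.9) in frame 2.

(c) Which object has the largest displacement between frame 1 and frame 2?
the cyan pentagon

(moved 3.3; next 2.5)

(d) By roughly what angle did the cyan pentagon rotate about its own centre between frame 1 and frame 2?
15° clockwise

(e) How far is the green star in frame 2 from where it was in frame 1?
0.8

The green star moved from (6.0, 3.9) to (6.8, 3.7), a distance of √(0.8² + 0.2²) ≈ 0.8.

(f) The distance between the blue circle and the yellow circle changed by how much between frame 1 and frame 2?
-1.3

Distance in frame 1: 6.0. Distance in frame 2: 4.7.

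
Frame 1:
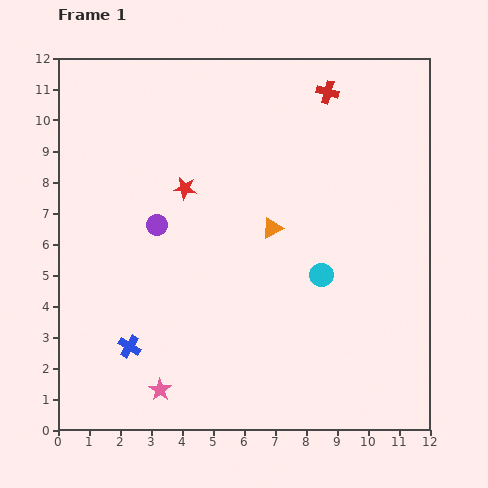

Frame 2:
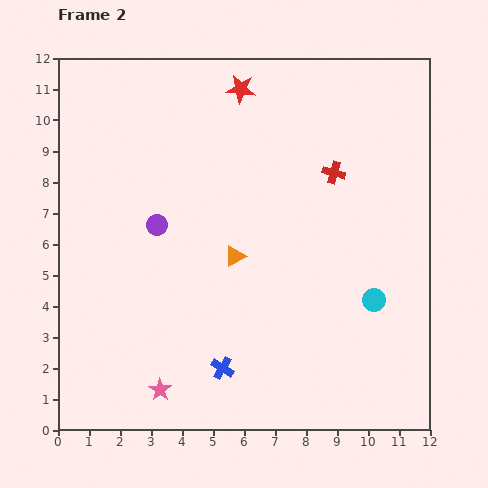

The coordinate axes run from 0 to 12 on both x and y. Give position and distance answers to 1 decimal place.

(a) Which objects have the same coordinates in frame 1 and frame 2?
the purple circle, the pink star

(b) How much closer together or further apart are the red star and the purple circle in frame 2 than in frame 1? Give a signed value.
+3.7

Distance in frame 1: 1.5. Distance in frame 2: 5.2.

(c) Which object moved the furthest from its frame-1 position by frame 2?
the red star

(moved 3.7; next 3.1)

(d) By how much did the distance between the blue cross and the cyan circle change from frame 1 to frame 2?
-1.2

Distance in frame 1: 6.6. Distance in frame 2: 5.4.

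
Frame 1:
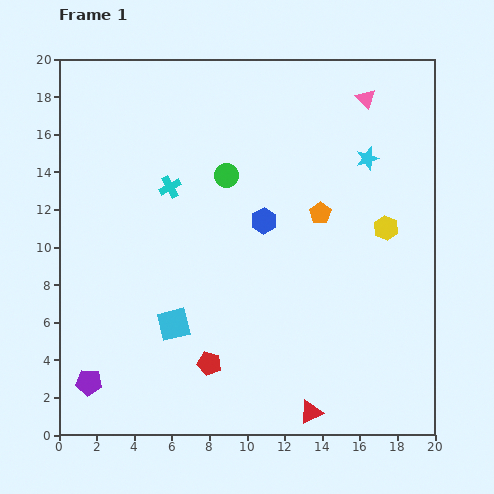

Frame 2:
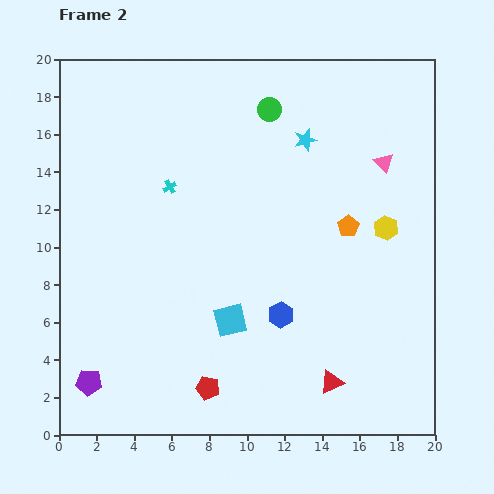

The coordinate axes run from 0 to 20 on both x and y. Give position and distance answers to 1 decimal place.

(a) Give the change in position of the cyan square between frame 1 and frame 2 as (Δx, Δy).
(3.0, 0.2)

The cyan square was at (6.1, 5.9) in frame 1 and (9.1, 6.1) in frame 2.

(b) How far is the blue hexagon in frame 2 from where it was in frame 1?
5.1

The blue hexagon moved from (10.9, 11.4) to (11.8, 6.4), a distance of √(0.9² + 5.0²) ≈ 5.1.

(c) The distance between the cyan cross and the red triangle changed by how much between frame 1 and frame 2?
-0.7

Distance in frame 1: 14.2. Distance in frame 2: 13.5.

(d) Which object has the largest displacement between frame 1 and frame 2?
the blue hexagon

(moved 5.1; next 4.2)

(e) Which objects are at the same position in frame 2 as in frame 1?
the yellow hexagon, the cyan cross, the purple pentagon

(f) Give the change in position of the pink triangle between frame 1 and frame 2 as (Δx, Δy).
(1.0, -3.4)

The pink triangle was at (16.3, 17.9) in frame 1 and (17.3, 14.5) in frame 2.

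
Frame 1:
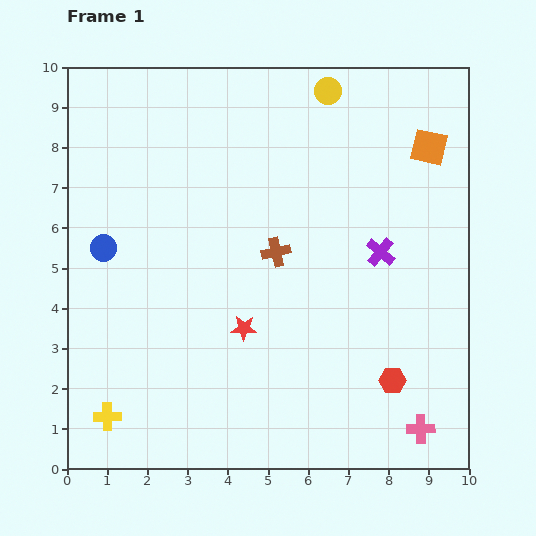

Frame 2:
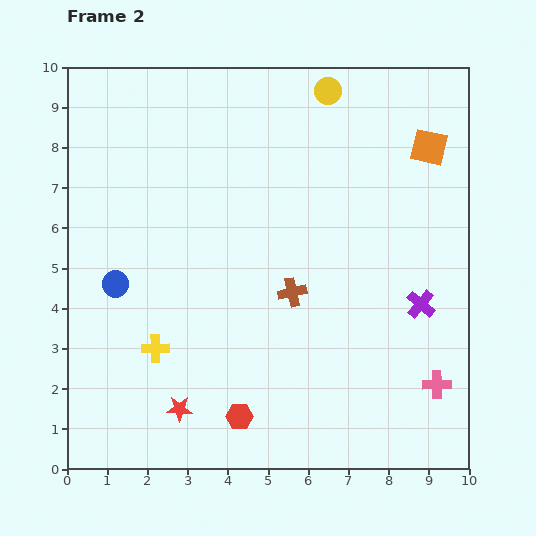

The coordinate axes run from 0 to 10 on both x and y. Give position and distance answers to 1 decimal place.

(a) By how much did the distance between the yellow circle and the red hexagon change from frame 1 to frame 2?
+1.0

Distance in frame 1: 7.4. Distance in frame 2: 8.4.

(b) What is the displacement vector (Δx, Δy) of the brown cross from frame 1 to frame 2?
(0.4, -1.0)

The brown cross was at (5.2, 5.4) in frame 1 and (5.6, 4.4) in frame 2.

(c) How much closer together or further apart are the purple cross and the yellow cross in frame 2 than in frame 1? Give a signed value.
-1.2

Distance in frame 1: 7.9. Distance in frame 2: 6.7.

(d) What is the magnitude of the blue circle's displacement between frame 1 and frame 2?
0.9

The blue circle moved from (0.9, 5.5) to (1.2, 4.6), a distance of √(0.3² + 0.9²) ≈ 0.9.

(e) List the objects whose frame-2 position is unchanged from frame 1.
the yellow circle, the orange square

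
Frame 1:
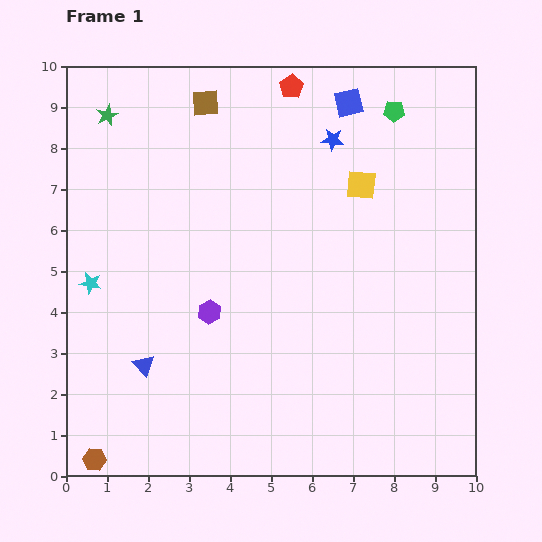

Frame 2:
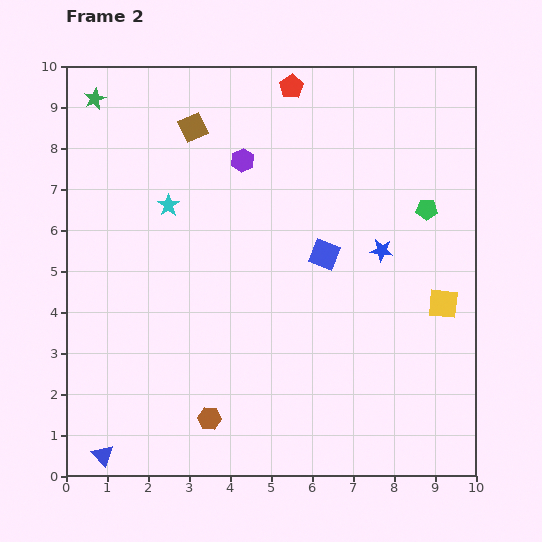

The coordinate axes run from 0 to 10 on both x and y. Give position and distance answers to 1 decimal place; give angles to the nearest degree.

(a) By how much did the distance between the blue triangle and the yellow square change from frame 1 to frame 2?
+2.2

Distance in frame 1: 6.9. Distance in frame 2: 9.1.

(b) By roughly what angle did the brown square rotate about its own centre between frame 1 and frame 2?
21° counter-clockwise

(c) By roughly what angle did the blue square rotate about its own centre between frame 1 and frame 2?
35° clockwise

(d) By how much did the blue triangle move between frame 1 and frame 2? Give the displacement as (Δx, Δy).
(-1.0, -2.2)

The blue triangle was at (1.9, 2.7) in frame 1 and (0.9, 0.5) in frame 2.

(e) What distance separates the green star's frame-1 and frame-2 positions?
0.5

The green star moved from (1.0, 8.8) to (0.7, 9.2), a distance of √(0.3² + 0.4²) ≈ 0.5.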